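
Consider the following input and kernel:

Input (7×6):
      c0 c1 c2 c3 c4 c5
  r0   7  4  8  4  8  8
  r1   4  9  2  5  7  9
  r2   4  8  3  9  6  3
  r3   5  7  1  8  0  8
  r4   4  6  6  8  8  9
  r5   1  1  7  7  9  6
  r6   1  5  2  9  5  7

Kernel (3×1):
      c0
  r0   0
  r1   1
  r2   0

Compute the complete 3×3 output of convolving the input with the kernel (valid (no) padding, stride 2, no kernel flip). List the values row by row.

Output[0,0]: The receptive field on the input at this output position is [7 / 4 / 4]. Elementwise product with the kernel and sum: 4·1.

4 2 7
5 1 0
1 7 9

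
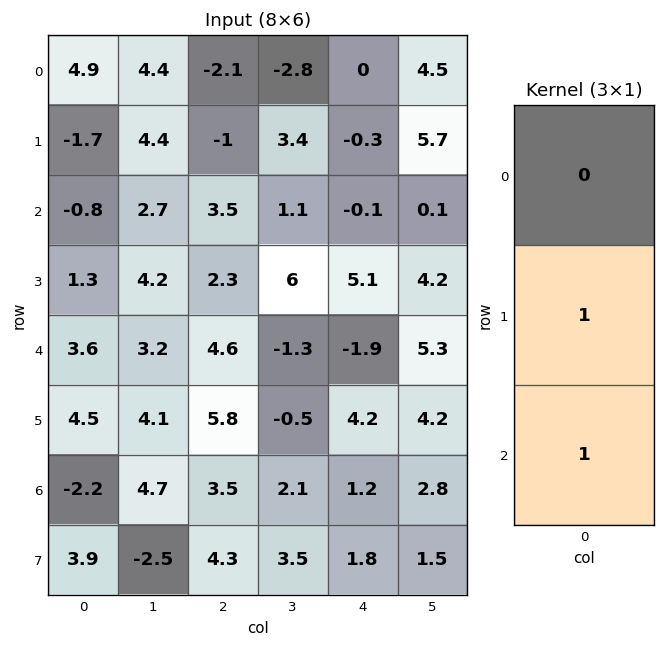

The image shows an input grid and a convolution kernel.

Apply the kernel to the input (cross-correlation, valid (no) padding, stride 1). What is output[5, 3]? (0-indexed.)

5.6

The receptive field on the input at this output position is [-0.5 / 2.1 / 3.5]. Elementwise product with the kernel and sum: 2.1·1 + 3.5·1.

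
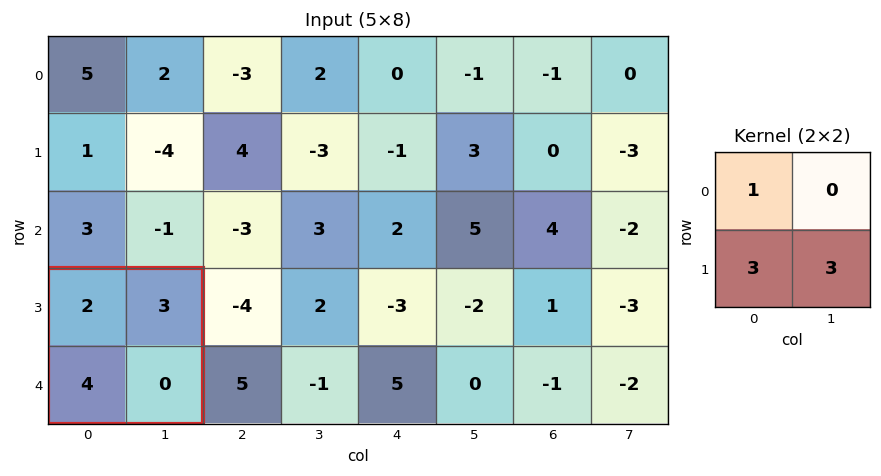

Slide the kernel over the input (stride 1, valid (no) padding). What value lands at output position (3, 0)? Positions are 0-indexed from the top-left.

14

The receptive field on the input at this output position is [2 3 / 4 0]. Elementwise product with the kernel and sum: 2·1 + 4·3 + 0·3.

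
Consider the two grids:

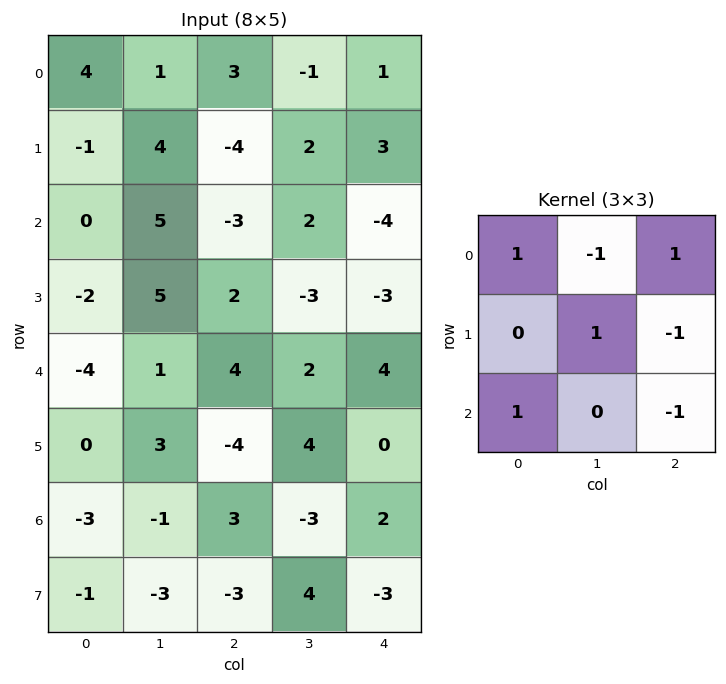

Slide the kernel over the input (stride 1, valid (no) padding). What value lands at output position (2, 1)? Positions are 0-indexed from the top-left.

The receptive field on the input at this output position is [5 -3 2 / 5 2 -3 / 1 4 2]. Elementwise product with the kernel and sum: 5·1 + -3·-1 + 2·1 + 2·1 + -3·-1 + 1·1 + 2·-1.

14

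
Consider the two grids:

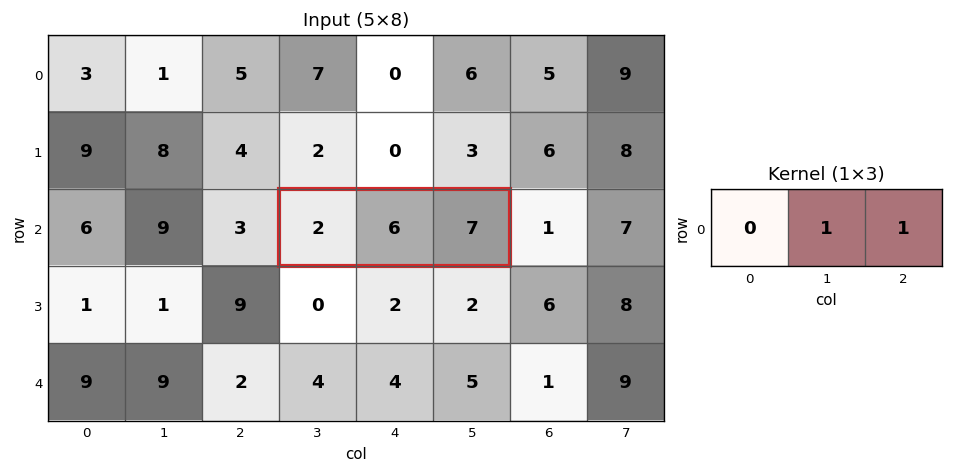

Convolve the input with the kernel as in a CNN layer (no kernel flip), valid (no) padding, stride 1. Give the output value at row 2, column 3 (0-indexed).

The receptive field on the input at this output position is [2 6 7]. Elementwise product with the kernel and sum: 6·1 + 7·1.

13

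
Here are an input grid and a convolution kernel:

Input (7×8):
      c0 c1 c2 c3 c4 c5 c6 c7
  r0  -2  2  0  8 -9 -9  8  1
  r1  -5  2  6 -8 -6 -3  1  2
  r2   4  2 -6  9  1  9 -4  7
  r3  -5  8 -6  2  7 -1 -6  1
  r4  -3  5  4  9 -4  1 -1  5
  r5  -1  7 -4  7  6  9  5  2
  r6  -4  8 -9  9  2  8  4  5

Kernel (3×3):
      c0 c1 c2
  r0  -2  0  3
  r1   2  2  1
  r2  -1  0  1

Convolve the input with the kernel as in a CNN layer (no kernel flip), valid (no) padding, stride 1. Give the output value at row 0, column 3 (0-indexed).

The receptive field on the input at this output position is [8 -9 -9 / -8 -6 -3 / 9 1 9]. Elementwise product with the kernel and sum: 8·-2 + -9·3 + -8·2 + -6·2 + -3·1 + 9·-1 + 9·1.

-74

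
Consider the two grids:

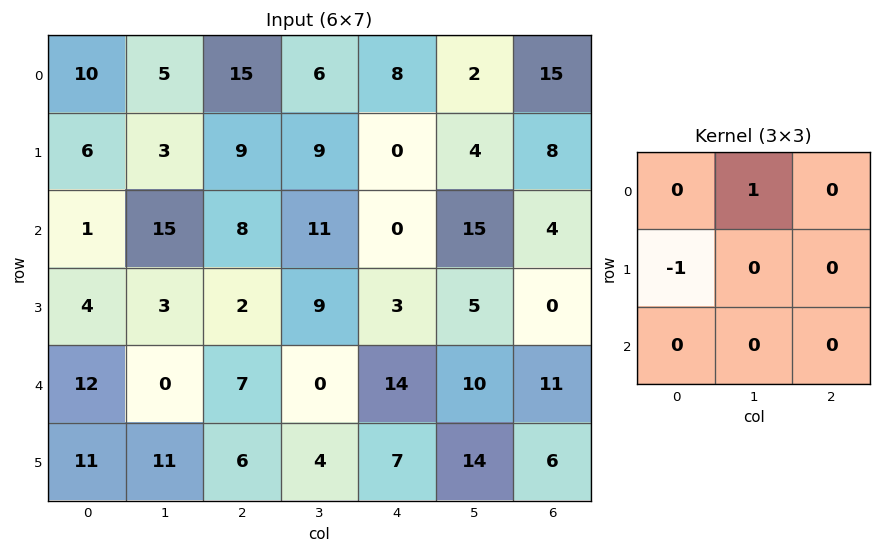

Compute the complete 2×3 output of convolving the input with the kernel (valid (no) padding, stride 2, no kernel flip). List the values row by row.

Output[0,0]: The receptive field on the input at this output position is [10 5 15 / 6 3 9 / 1 15 8]. Elementwise product with the kernel and sum: 5·1 + 6·-1.
Output[0,1]: The receptive field on the input at this output position is [15 6 8 / 9 9 0 / 8 11 0]. Elementwise product with the kernel and sum: 6·1 + 9·-1.

-1 -3 2
11 9 12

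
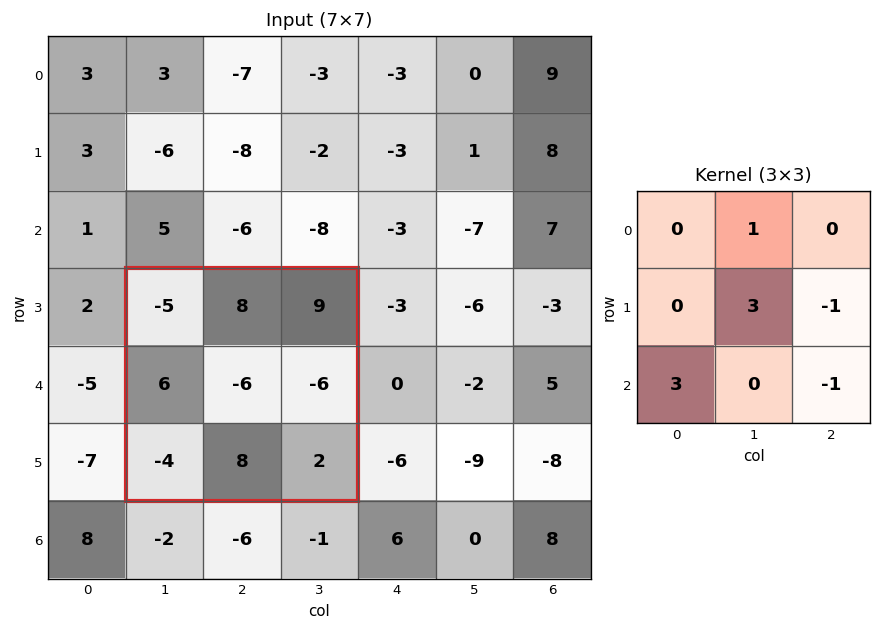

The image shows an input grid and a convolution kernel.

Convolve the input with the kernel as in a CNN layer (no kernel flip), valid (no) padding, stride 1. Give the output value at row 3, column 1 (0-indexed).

-18

The receptive field on the input at this output position is [-5 8 9 / 6 -6 -6 / -4 8 2]. Elementwise product with the kernel and sum: 8·1 + -6·3 + -6·-1 + -4·3 + 2·-1.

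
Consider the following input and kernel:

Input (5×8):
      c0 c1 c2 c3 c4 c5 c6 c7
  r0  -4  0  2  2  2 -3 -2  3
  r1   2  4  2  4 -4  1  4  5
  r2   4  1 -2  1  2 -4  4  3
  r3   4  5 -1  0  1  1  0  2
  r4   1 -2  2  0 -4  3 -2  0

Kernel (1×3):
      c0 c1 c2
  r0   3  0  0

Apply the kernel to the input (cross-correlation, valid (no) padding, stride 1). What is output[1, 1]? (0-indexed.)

12

The receptive field on the input at this output position is [4 2 4]. Elementwise product with the kernel and sum: 4·3.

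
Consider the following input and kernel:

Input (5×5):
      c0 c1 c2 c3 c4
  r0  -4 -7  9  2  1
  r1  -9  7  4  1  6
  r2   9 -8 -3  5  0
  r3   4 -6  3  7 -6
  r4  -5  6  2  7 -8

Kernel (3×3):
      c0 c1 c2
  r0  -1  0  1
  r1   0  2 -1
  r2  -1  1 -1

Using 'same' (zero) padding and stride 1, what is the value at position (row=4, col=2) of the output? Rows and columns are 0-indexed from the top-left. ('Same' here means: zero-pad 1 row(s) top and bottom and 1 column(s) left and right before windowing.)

The receptive field on the zero-padded input at this output position is [-6 3 7 / 6 2 7 / 0 0 0]. Elementwise product with the kernel and sum: -6·-1 + 7·1 + 2·2 + 7·-1 + 0·-1 + 0·1 + 0·-1.

10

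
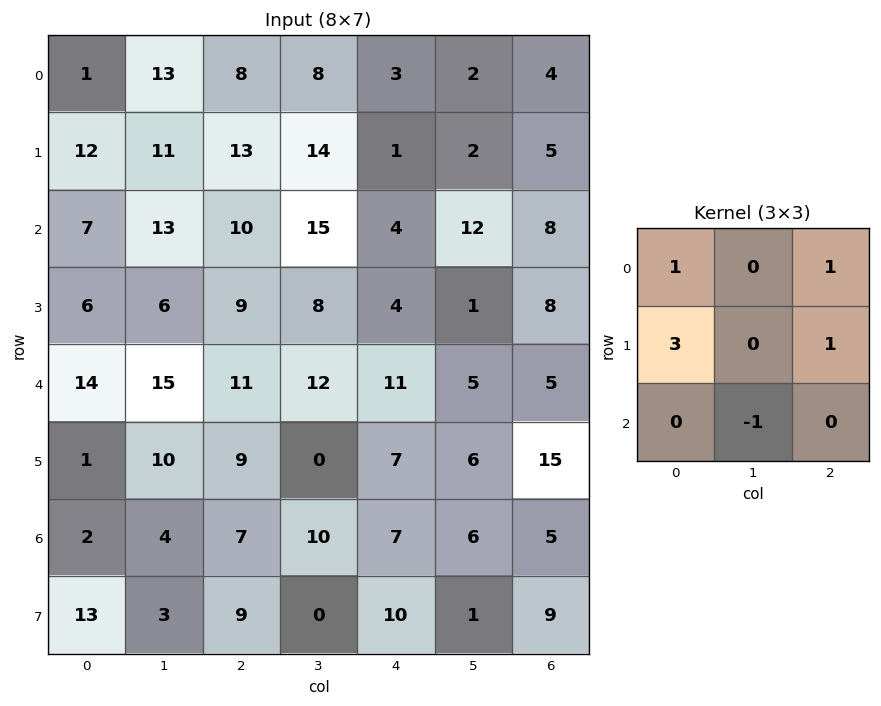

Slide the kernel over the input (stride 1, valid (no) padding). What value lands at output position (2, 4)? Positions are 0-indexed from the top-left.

The receptive field on the input at this output position is [4 12 8 / 4 1 8 / 11 5 5]. Elementwise product with the kernel and sum: 4·1 + 8·1 + 4·3 + 8·1 + 5·-1.

27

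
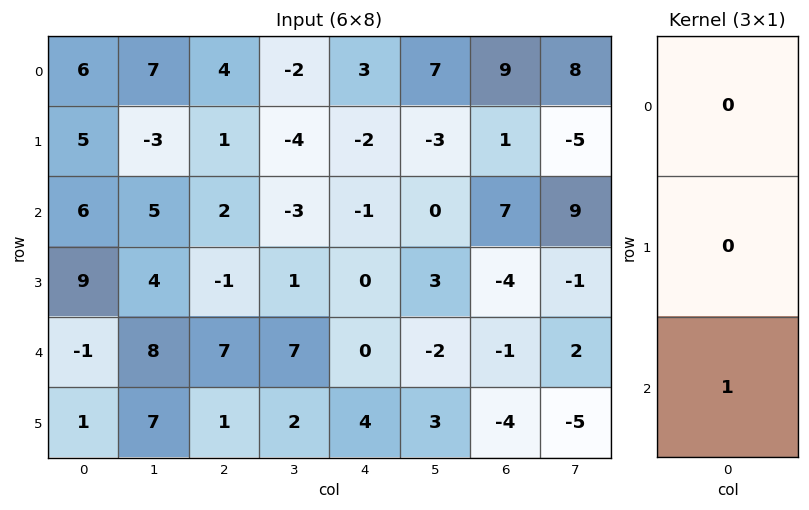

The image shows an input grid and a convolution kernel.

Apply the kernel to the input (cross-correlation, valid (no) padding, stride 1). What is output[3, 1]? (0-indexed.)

The receptive field on the input at this output position is [4 / 8 / 7]. Elementwise product with the kernel and sum: 7·1.

7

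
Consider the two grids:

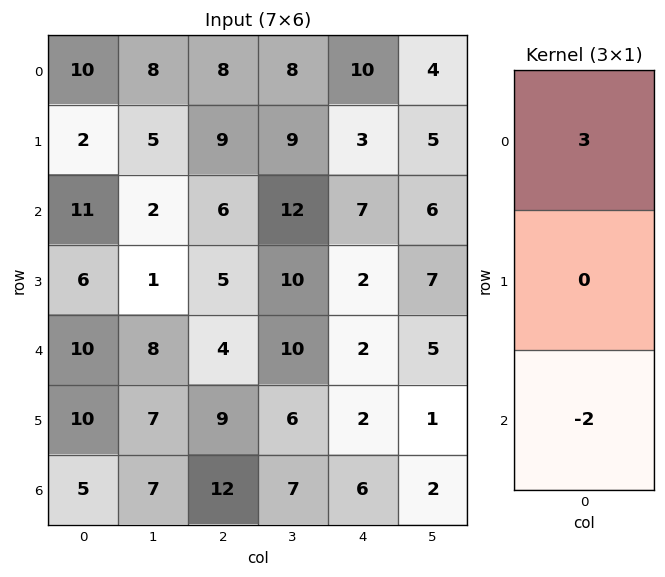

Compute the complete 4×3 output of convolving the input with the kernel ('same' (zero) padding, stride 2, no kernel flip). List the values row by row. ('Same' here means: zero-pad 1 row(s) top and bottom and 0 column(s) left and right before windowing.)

-4 -18 -6
-6 17 5
-2 -3 2
30 27 6

Output[0,0]: The receptive field on the zero-padded input at this output position is [0 / 10 / 2]. Elementwise product with the kernel and sum: 0·3 + 2·-2.
Output[0,1]: The receptive field on the zero-padded input at this output position is [0 / 8 / 9]. Elementwise product with the kernel and sum: 0·3 + 9·-2.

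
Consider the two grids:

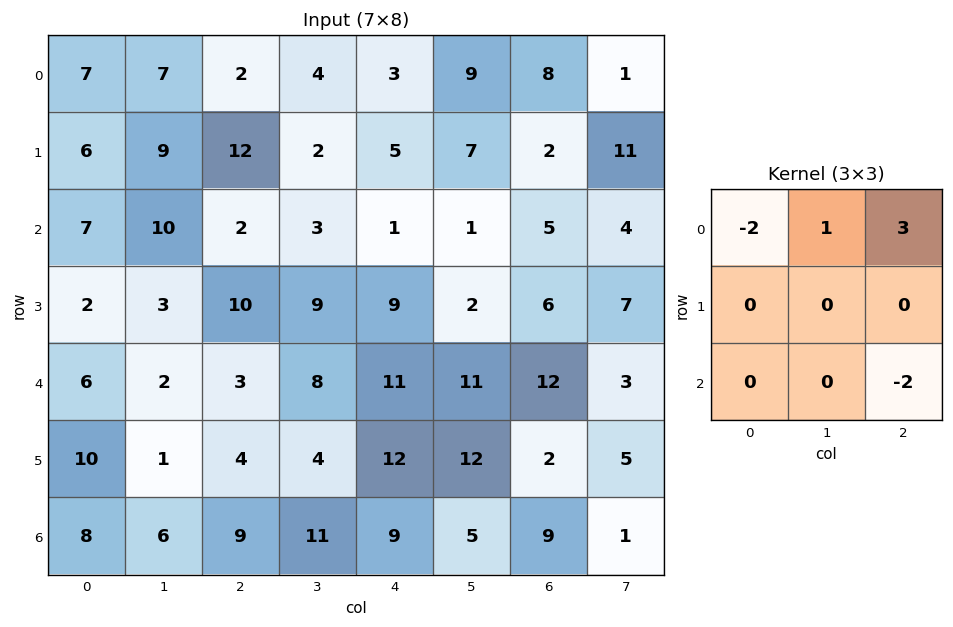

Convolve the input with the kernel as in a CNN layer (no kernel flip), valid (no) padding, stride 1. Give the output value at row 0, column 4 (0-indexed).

The receptive field on the input at this output position is [3 9 8 / 5 7 2 / 1 1 5]. Elementwise product with the kernel and sum: 3·-2 + 9·1 + 8·3 + 5·-2.

17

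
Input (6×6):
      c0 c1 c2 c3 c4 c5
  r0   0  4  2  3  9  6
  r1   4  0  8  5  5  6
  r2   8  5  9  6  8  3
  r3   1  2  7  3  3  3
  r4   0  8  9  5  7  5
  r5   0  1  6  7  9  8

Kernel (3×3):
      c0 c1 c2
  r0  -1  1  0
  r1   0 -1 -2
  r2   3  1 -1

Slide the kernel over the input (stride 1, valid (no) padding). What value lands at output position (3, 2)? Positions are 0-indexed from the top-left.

-7

The receptive field on the input at this output position is [7 3 3 / 9 5 7 / 6 7 9]. Elementwise product with the kernel and sum: 7·-1 + 3·1 + 5·-1 + 7·-2 + 6·3 + 7·1 + 9·-1.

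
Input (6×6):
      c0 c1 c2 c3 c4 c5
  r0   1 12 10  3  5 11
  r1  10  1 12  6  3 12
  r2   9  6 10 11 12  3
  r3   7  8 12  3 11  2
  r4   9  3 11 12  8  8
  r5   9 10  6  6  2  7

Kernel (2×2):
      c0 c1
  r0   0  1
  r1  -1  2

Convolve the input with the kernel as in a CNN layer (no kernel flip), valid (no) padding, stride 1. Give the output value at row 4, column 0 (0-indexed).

14

The receptive field on the input at this output position is [9 3 / 9 10]. Elementwise product with the kernel and sum: 3·1 + 9·-1 + 10·2.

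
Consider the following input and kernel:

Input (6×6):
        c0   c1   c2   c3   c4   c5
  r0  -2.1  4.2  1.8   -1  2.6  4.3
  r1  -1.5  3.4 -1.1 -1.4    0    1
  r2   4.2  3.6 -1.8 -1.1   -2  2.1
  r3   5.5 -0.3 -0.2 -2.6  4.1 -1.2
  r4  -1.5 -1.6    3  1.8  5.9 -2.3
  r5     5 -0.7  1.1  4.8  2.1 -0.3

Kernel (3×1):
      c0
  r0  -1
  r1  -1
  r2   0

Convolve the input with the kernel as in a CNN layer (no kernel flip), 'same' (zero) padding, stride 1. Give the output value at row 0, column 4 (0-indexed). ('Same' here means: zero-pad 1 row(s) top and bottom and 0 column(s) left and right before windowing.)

-2.6

The receptive field on the zero-padded input at this output position is [0 / 2.6 / 0]. Elementwise product with the kernel and sum: 0·-1 + 2.6·-1.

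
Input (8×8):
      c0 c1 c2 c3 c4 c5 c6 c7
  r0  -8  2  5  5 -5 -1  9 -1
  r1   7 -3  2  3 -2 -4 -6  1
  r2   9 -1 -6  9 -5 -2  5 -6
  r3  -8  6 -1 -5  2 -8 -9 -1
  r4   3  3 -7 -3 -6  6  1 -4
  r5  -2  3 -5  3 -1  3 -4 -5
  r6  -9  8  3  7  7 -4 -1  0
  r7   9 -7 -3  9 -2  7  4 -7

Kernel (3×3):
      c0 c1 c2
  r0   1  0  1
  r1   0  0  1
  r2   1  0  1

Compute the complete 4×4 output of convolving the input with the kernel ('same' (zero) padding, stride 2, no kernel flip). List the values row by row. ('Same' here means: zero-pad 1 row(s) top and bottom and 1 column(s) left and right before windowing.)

-1 5 -2 -4
2 10 -16 -18
12 4 -1 -15
4 15 18 -2

Output[0,0]: The receptive field on the zero-padded input at this output position is [0 0 0 / 0 -8 2 / 0 7 -3]. Elementwise product with the kernel and sum: 0·1 + 0·1 + 2·1 + 0·1 + -3·1.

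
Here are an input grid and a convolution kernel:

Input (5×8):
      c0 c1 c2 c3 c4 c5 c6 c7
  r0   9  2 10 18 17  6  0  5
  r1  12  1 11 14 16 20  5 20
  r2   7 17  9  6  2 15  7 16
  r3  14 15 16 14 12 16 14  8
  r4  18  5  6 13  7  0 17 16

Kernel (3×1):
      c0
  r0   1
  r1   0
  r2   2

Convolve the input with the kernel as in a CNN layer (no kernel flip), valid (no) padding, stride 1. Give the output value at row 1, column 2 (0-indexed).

The receptive field on the input at this output position is [11 / 9 / 16]. Elementwise product with the kernel and sum: 11·1 + 16·2.

43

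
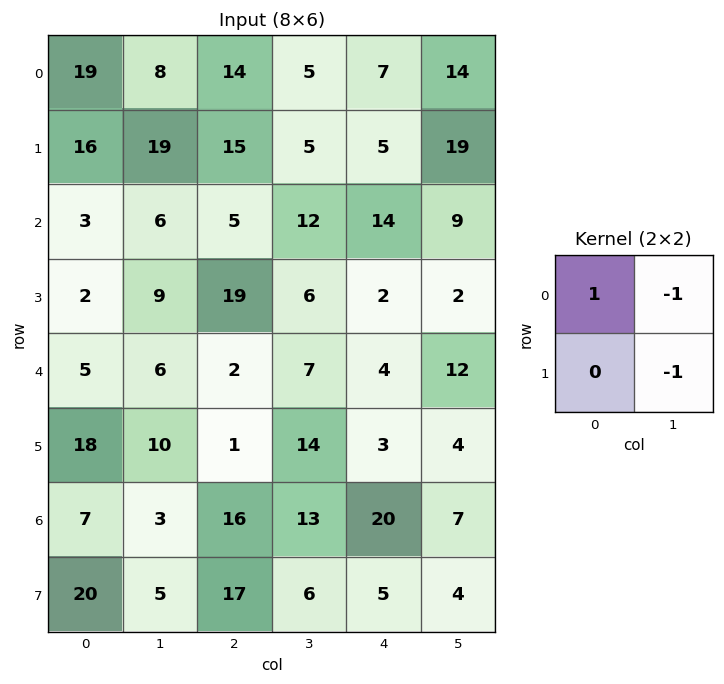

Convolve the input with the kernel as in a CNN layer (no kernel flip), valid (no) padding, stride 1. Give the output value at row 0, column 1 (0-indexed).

The receptive field on the input at this output position is [8 14 / 19 15]. Elementwise product with the kernel and sum: 8·1 + 14·-1 + 15·-1.

-21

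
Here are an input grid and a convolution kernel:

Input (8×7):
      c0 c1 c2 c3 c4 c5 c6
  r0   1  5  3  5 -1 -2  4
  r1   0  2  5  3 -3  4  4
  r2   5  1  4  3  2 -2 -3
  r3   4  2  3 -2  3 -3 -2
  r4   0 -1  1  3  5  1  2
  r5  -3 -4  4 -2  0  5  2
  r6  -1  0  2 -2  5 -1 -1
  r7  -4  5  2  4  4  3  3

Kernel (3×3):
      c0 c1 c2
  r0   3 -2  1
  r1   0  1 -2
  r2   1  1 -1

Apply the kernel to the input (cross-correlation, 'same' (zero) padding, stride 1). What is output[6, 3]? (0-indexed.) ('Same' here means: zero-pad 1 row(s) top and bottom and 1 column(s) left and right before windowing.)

The receptive field on the zero-padded input at this output position is [4 -2 0 / 2 -2 5 / 2 4 4]. Elementwise product with the kernel and sum: 4·3 + -2·-2 + 0·1 + -2·1 + 5·-2 + 2·1 + 4·1 + 4·-1.

6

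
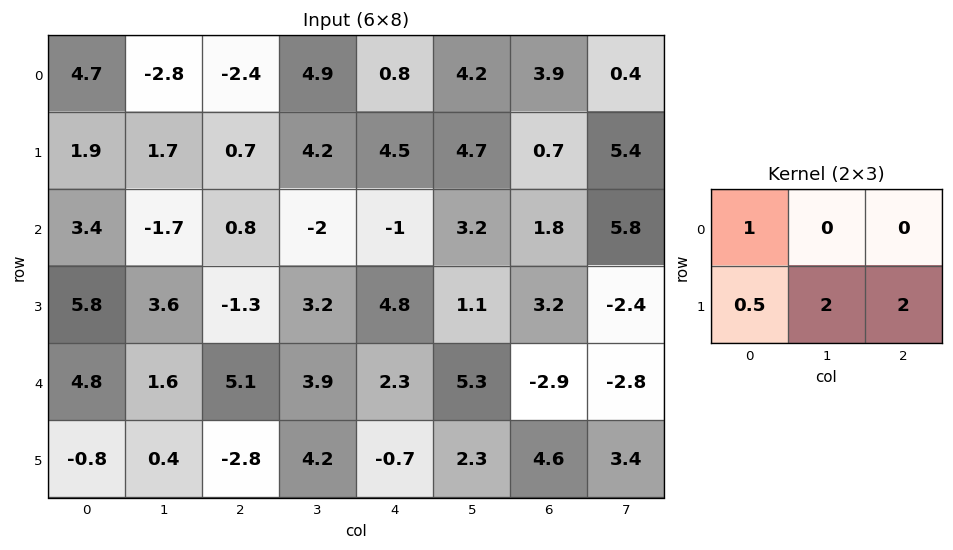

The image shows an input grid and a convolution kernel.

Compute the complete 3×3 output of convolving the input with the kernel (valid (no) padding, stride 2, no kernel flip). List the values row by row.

10.45 15.35 13.85
10.9 16.15 10
-0.4 10.7 15.75

Output[0,0]: The receptive field on the input at this output position is [4.7 -2.8 -2.4 / 1.9 1.7 0.7]. Elementwise product with the kernel and sum: 4.7·1 + 1.9·0.5 + 1.7·2 + 0.7·2.
Output[0,1]: The receptive field on the input at this output position is [-2.4 4.9 0.8 / 0.7 4.2 4.5]. Elementwise product with the kernel and sum: -2.4·1 + 0.7·0.5 + 4.2·2 + 4.5·2.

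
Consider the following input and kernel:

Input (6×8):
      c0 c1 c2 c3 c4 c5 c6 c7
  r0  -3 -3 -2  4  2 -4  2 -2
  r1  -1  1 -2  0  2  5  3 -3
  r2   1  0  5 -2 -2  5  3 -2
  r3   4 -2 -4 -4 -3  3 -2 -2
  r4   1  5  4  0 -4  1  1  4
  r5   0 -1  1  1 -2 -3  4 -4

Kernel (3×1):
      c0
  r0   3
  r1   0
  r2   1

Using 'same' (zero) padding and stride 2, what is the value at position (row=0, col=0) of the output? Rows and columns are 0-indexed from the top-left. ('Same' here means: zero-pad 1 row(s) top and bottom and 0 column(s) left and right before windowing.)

The receptive field on the zero-padded input at this output position is [0 / -3 / -1]. Elementwise product with the kernel and sum: 0·3 + -1·1.

-1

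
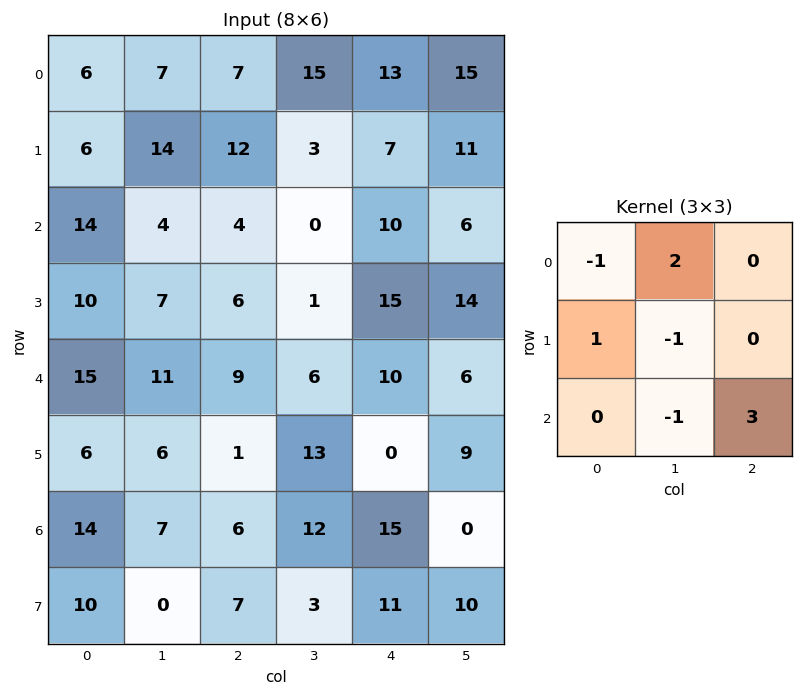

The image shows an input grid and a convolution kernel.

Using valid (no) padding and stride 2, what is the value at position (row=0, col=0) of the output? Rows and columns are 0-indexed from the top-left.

The receptive field on the input at this output position is [6 7 7 / 6 14 12 / 14 4 4]. Elementwise product with the kernel and sum: 6·-1 + 7·2 + 6·1 + 14·-1 + 4·-1 + 4·3.

8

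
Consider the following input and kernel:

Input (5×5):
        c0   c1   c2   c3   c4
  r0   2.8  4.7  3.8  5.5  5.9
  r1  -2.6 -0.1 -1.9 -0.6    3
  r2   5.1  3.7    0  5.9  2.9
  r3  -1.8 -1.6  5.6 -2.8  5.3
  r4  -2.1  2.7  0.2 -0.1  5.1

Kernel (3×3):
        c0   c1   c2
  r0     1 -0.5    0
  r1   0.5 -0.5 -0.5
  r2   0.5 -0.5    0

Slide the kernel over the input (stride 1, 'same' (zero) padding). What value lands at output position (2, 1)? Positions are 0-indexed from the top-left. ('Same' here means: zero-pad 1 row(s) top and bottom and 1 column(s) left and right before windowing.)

The receptive field on the zero-padded input at this output position is [-2.6 -0.1 -1.9 / 5.1 3.7 0 / -1.8 -1.6 5.6]. Elementwise product with the kernel and sum: -2.6·1 + -0.1·-0.5 + 5.1·0.5 + 3.7·-0.5 + 0·-0.5 + -1.8·0.5 + -1.6·-0.5.

-1.95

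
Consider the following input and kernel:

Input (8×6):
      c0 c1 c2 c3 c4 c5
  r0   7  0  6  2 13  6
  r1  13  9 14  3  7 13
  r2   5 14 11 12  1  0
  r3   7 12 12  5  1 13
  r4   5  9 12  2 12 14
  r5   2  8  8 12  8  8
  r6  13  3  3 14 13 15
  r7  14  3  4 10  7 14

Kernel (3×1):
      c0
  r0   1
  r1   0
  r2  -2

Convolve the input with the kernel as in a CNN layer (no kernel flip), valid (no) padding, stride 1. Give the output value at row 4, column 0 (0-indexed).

-21

The receptive field on the input at this output position is [5 / 2 / 13]. Elementwise product with the kernel and sum: 5·1 + 13·-2.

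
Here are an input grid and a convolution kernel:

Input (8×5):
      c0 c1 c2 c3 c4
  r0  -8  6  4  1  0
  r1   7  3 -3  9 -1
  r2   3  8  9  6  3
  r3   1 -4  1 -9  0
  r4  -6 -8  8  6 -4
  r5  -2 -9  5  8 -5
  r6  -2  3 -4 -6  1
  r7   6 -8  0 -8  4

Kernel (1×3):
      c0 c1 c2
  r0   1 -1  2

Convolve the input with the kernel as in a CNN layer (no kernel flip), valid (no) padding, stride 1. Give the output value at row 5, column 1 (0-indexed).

2

The receptive field on the input at this output position is [-9 5 8]. Elementwise product with the kernel and sum: -9·1 + 5·-1 + 8·2.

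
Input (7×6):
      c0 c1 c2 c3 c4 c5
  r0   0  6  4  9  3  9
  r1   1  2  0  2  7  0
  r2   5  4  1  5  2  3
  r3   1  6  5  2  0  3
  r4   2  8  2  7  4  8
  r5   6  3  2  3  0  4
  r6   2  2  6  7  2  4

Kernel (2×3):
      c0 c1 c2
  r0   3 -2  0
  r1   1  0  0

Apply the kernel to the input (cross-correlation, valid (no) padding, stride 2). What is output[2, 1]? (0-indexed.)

-6

The receptive field on the input at this output position is [2 7 4 / 2 3 0]. Elementwise product with the kernel and sum: 2·3 + 7·-2 + 2·1.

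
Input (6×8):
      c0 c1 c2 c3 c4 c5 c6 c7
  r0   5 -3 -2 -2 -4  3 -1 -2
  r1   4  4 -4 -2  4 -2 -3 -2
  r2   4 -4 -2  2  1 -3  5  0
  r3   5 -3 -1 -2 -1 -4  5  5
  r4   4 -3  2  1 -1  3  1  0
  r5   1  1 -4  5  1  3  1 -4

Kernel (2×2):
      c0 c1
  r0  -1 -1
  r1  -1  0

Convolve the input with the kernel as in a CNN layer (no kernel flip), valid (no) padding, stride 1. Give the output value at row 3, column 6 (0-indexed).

-11

The receptive field on the input at this output position is [5 5 / 1 0]. Elementwise product with the kernel and sum: 5·-1 + 5·-1 + 1·-1.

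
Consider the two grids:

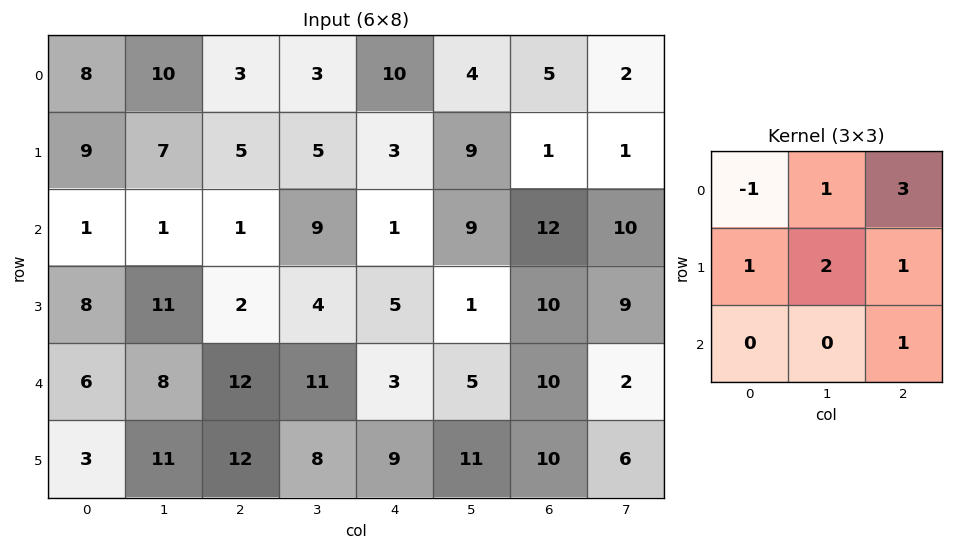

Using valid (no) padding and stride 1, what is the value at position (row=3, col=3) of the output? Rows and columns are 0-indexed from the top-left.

The receptive field on the input at this output position is [4 5 1 / 11 3 5 / 8 9 11]. Elementwise product with the kernel and sum: 4·-1 + 5·1 + 1·3 + 11·1 + 3·2 + 5·1 + 11·1.

37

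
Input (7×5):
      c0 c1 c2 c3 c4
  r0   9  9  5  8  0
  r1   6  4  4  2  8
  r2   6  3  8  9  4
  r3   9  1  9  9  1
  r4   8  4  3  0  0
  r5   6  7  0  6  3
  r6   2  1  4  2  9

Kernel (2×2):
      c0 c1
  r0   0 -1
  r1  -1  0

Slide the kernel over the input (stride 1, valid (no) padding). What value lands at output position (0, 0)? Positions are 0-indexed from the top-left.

The receptive field on the input at this output position is [9 9 / 6 4]. Elementwise product with the kernel and sum: 9·-1 + 6·-1.

-15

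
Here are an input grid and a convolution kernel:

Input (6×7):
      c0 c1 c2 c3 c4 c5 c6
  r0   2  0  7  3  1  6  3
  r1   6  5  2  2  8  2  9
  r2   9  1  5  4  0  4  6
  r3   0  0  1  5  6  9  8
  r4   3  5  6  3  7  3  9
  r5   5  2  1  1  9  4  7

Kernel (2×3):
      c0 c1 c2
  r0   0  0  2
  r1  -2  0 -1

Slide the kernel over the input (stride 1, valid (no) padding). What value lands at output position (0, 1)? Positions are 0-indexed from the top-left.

The receptive field on the input at this output position is [0 7 3 / 5 2 2]. Elementwise product with the kernel and sum: 3·2 + 5·-2 + 2·-1.

-6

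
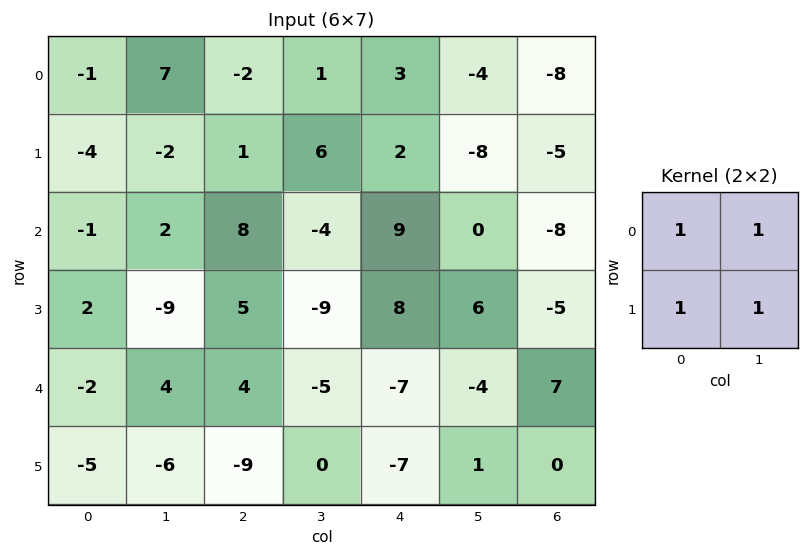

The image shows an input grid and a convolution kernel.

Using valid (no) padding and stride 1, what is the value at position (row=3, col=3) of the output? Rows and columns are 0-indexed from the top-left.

The receptive field on the input at this output position is [-9 8 / -5 -7]. Elementwise product with the kernel and sum: -9·1 + 8·1 + -5·1 + -7·1.

-13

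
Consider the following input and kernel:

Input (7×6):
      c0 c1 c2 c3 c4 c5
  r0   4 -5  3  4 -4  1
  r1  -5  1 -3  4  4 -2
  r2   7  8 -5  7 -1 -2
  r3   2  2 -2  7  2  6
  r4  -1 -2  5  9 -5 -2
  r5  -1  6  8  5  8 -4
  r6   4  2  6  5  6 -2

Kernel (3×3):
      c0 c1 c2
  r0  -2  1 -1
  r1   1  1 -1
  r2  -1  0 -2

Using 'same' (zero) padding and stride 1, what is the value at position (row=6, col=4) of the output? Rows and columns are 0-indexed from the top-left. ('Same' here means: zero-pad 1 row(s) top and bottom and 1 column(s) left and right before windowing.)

The receptive field on the zero-padded input at this output position is [5 8 -4 / 5 6 -2 / 0 0 0]. Elementwise product with the kernel and sum: 5·-2 + 8·1 + -4·-1 + 5·1 + 6·1 + -2·-1 + 0·-1 + 0·-2.

15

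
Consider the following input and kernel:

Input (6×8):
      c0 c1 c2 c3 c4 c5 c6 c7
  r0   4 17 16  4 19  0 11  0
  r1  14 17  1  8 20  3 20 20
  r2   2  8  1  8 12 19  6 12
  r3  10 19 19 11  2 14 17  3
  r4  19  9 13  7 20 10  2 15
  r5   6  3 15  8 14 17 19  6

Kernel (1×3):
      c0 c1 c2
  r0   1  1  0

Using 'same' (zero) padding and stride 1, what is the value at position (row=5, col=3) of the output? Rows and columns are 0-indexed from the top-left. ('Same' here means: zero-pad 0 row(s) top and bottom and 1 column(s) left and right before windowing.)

The receptive field on the zero-padded input at this output position is [15 8 14]. Elementwise product with the kernel and sum: 15·1 + 8·1.

23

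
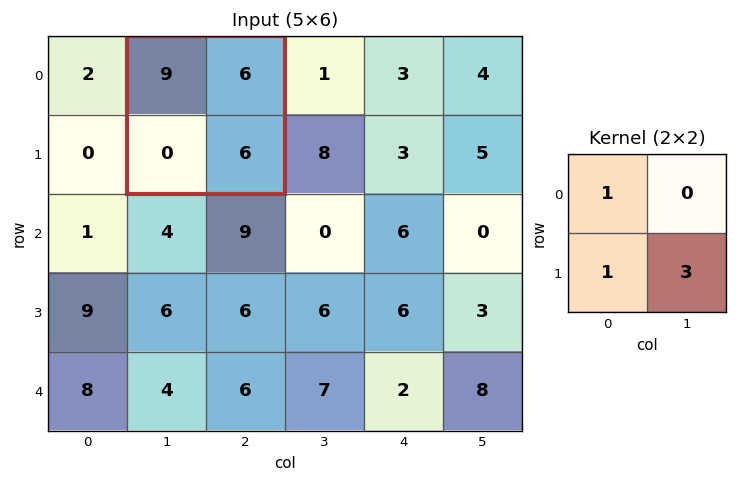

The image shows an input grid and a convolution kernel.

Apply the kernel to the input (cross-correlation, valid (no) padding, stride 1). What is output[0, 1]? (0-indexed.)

27

The receptive field on the input at this output position is [9 6 / 0 6]. Elementwise product with the kernel and sum: 9·1 + 0·1 + 6·3.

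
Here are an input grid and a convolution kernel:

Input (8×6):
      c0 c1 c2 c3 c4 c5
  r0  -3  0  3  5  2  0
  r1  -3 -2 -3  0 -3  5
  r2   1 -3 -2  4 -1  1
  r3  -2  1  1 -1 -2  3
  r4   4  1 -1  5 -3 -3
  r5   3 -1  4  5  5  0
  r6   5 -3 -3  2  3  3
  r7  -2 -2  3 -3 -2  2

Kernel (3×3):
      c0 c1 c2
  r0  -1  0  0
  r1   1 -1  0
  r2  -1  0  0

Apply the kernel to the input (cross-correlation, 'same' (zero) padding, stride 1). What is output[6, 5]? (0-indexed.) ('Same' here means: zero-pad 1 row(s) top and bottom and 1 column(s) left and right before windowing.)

-3

The receptive field on the zero-padded input at this output position is [5 0 0 / 3 3 0 / -2 2 0]. Elementwise product with the kernel and sum: 5·-1 + 3·1 + 3·-1 + -2·-1.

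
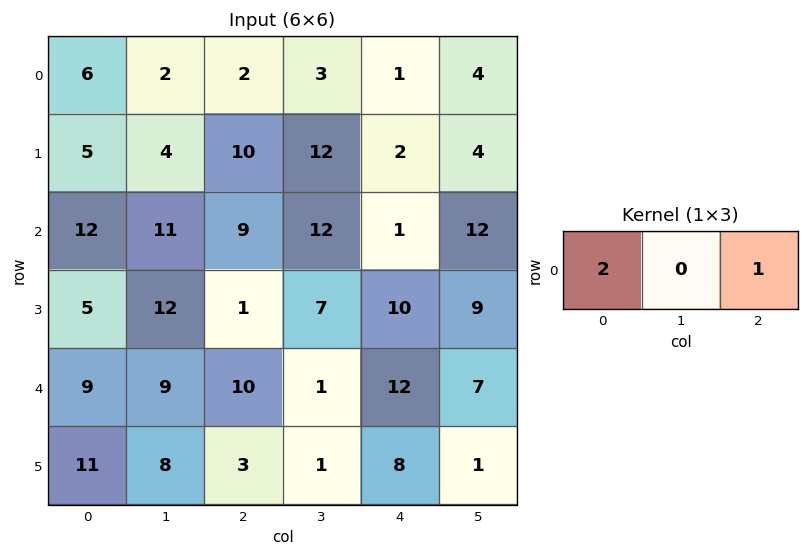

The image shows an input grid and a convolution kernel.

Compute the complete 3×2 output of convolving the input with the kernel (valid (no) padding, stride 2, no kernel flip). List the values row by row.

14 5
33 19
28 32

Output[0,0]: The receptive field on the input at this output position is [6 2 2]. Elementwise product with the kernel and sum: 6·2 + 2·1.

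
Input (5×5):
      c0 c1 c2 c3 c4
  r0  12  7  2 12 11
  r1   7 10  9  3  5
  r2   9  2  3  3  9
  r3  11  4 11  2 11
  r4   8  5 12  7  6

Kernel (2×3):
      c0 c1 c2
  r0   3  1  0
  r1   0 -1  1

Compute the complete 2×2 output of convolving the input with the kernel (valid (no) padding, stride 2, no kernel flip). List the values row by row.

Output[0,0]: The receptive field on the input at this output position is [12 7 2 / 7 10 9]. Elementwise product with the kernel and sum: 12·3 + 7·1 + 10·-1 + 9·1.
Output[0,1]: The receptive field on the input at this output position is [2 12 11 / 9 3 5]. Elementwise product with the kernel and sum: 2·3 + 12·1 + 3·-1 + 5·1.

42 20
36 21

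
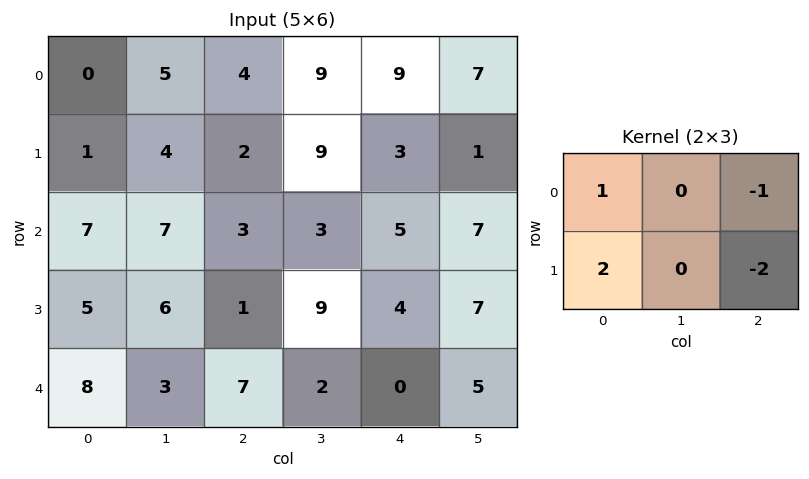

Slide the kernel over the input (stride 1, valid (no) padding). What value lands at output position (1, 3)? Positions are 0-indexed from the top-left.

0

The receptive field on the input at this output position is [9 3 1 / 3 5 7]. Elementwise product with the kernel and sum: 9·1 + 1·-1 + 3·2 + 7·-2.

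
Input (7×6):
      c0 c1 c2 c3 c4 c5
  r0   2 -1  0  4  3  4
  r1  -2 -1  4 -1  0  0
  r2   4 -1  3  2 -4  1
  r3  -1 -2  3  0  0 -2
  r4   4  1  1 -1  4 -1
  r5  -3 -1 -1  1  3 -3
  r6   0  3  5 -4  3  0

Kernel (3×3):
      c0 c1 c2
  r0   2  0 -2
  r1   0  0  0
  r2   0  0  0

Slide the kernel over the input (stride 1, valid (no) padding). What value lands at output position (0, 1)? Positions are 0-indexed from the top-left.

The receptive field on the input at this output position is [-1 0 4 / -1 4 -1 / -1 3 2]. Elementwise product with the kernel and sum: -1·2 + 4·-2.

-10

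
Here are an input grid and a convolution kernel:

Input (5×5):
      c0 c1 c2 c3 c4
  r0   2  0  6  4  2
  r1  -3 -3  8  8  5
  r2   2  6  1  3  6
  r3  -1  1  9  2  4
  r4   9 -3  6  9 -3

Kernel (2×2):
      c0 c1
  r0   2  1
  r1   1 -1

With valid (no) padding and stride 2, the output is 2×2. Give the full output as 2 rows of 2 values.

4 16
8 12

Output[0,0]: The receptive field on the input at this output position is [2 0 / -3 -3]. Elementwise product with the kernel and sum: 2·2 + 0·1 + -3·1 + -3·-1.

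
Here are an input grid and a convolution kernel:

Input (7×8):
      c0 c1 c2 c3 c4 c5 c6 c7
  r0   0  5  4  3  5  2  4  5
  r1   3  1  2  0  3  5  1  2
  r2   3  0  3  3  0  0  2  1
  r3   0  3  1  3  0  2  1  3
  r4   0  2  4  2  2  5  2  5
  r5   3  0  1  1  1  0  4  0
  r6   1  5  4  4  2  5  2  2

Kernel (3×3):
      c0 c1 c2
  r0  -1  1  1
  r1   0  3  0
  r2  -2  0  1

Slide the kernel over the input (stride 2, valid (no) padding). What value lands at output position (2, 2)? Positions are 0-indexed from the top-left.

The receptive field on the input at this output position is [2 5 2 / 1 0 4 / 2 5 2]. Elementwise product with the kernel and sum: 2·-1 + 5·1 + 2·1 + 0·3 + 2·-2 + 2·1.

3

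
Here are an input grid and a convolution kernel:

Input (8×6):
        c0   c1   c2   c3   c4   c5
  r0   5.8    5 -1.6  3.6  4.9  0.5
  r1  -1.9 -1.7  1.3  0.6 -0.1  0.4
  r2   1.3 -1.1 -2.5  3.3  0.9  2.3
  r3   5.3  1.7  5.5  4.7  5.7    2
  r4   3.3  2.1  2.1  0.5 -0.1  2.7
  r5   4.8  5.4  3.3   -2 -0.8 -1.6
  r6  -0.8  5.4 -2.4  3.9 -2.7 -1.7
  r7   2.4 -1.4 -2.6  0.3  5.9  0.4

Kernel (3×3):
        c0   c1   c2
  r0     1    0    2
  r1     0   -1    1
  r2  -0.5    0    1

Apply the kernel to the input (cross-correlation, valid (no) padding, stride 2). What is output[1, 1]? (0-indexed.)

The receptive field on the input at this output position is [-2.5 3.3 0.9 / 5.5 4.7 5.7 / 2.1 0.5 -0.1]. Elementwise product with the kernel and sum: -2.5·1 + 0.9·2 + 4.7·-1 + 5.7·1 + 2.1·-0.5 + -0.1·1.

-0.85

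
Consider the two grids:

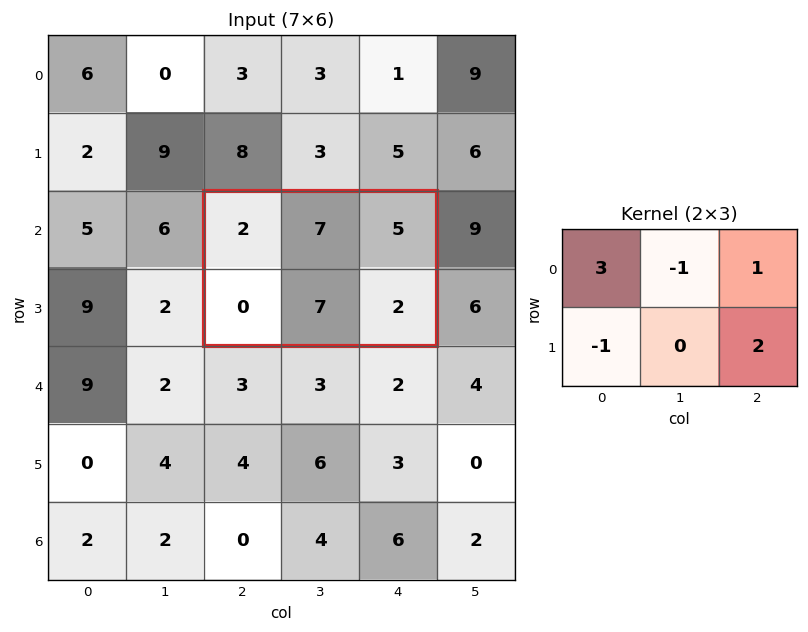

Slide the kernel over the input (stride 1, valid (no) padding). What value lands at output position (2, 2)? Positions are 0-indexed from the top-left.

The receptive field on the input at this output position is [2 7 5 / 0 7 2]. Elementwise product with the kernel and sum: 2·3 + 7·-1 + 5·1 + 0·-1 + 2·2.

8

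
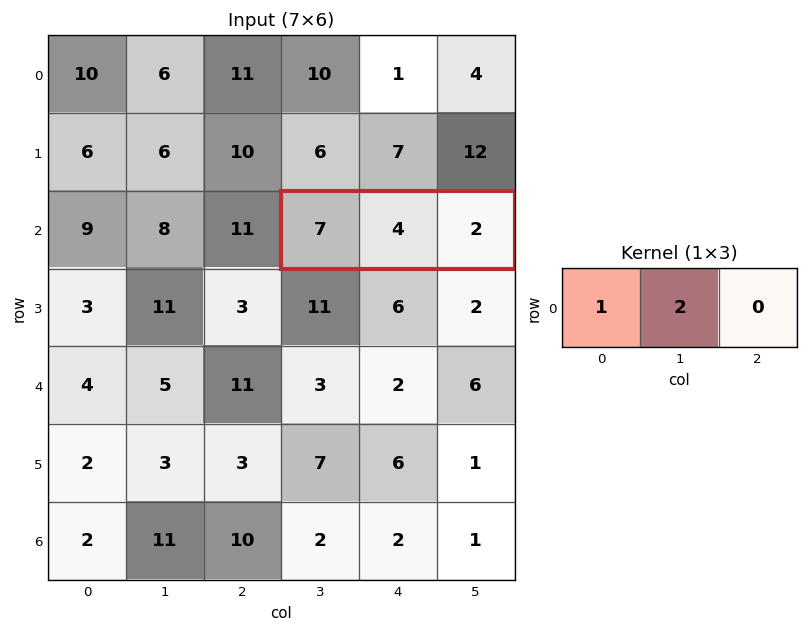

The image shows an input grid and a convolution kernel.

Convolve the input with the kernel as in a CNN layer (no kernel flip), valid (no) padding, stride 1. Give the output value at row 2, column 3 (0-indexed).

The receptive field on the input at this output position is [7 4 2]. Elementwise product with the kernel and sum: 7·1 + 4·2.

15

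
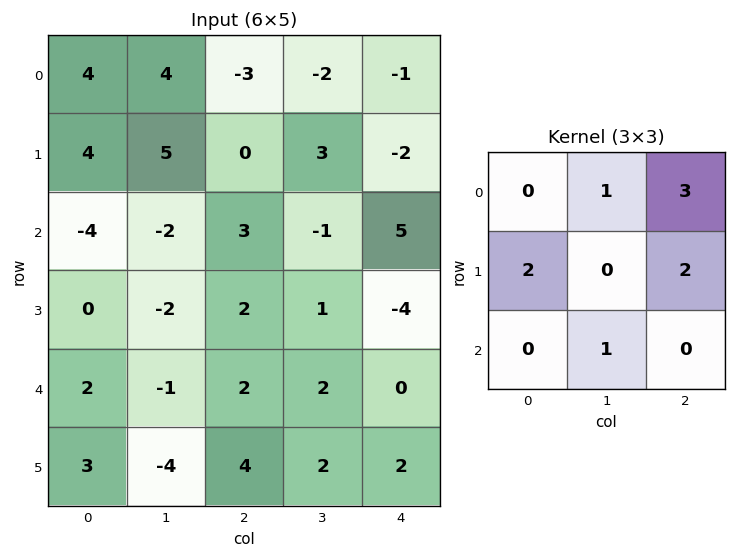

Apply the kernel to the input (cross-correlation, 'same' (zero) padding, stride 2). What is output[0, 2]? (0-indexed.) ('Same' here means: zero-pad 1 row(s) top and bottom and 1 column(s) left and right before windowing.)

The receptive field on the zero-padded input at this output position is [0 0 0 / -2 -1 0 / 3 -2 0]. Elementwise product with the kernel and sum: 0·1 + 0·3 + -2·2 + 0·2 + -2·1.

-6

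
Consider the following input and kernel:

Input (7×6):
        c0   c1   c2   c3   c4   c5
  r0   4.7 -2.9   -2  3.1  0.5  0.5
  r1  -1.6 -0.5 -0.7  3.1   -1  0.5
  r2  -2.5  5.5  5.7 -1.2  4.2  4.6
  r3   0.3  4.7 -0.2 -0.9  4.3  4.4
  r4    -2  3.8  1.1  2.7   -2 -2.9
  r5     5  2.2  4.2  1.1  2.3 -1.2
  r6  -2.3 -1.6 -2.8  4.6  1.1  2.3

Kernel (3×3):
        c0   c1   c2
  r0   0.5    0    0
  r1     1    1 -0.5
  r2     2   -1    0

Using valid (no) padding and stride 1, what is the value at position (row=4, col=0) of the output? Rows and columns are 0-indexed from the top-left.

1.1

The receptive field on the input at this output position is [-2 3.8 1.1 / 5 2.2 4.2 / -2.3 -1.6 -2.8]. Elementwise product with the kernel and sum: -2·0.5 + 5·1 + 2.2·1 + 4.2·-0.5 + -2.3·2 + -1.6·-1.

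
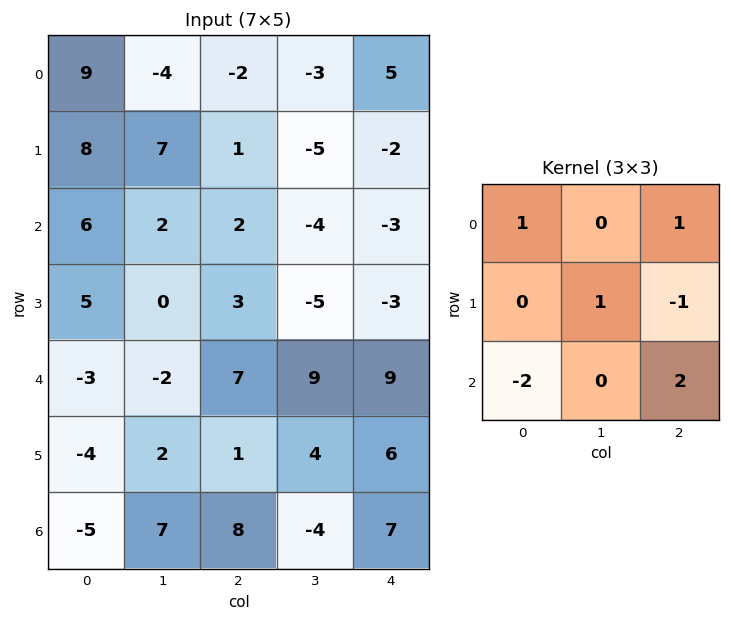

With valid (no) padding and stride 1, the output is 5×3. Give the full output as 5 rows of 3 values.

Output[0,0]: The receptive field on the input at this output position is [9 -4 -2 / 8 7 1 / 6 2 2]. Elementwise product with the kernel and sum: 9·1 + -2·1 + 7·1 + 1·-1 + 6·-2 + 2·2.

5 -13 -10
5 -2 -14
25 28 1
9 -3 10
31 -18 12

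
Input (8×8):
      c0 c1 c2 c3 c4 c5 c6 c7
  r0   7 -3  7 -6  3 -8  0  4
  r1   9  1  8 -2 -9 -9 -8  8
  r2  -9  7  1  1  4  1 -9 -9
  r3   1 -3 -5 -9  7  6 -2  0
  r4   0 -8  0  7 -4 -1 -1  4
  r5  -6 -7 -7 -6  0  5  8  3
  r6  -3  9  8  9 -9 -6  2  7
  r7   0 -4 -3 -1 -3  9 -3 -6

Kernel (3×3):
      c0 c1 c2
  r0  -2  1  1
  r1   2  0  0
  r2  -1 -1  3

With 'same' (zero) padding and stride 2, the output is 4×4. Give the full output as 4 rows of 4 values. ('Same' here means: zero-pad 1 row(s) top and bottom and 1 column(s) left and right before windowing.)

-6 -21 -28 25
0 -1 8 16
-17 -28 66 -20
-25 23 66 -35

Output[0,0]: The receptive field on the zero-padded input at this output position is [0 0 0 / 0 7 -3 / 0 9 1]. Elementwise product with the kernel and sum: 0·-2 + 0·1 + 0·1 + 0·2 + 0·-1 + 9·-1 + 1·3.
Output[0,1]: The receptive field on the zero-padded input at this output position is [0 0 0 / -3 7 -6 / 1 8 -2]. Elementwise product with the kernel and sum: 0·-2 + 0·1 + 0·1 + -3·2 + 1·-1 + 8·-1 + -2·3.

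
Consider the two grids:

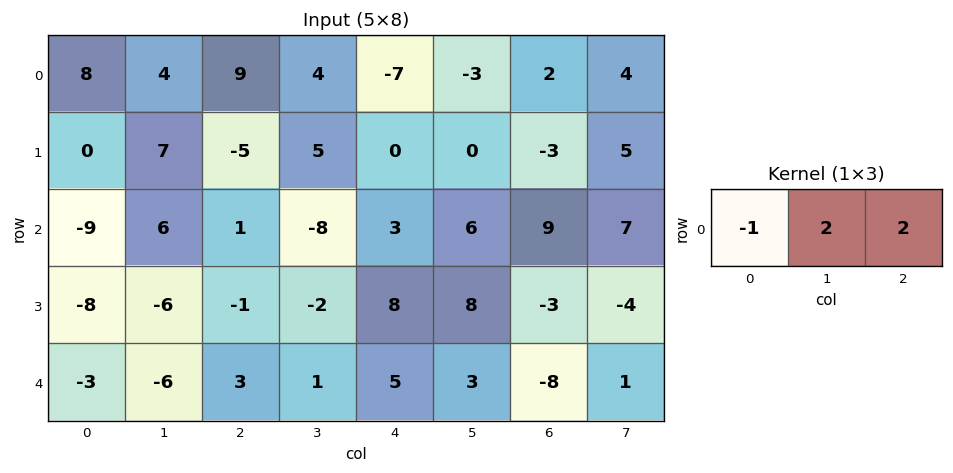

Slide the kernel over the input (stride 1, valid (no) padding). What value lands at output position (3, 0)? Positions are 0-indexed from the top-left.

-6

The receptive field on the input at this output position is [-8 -6 -1]. Elementwise product with the kernel and sum: -8·-1 + -6·2 + -1·2.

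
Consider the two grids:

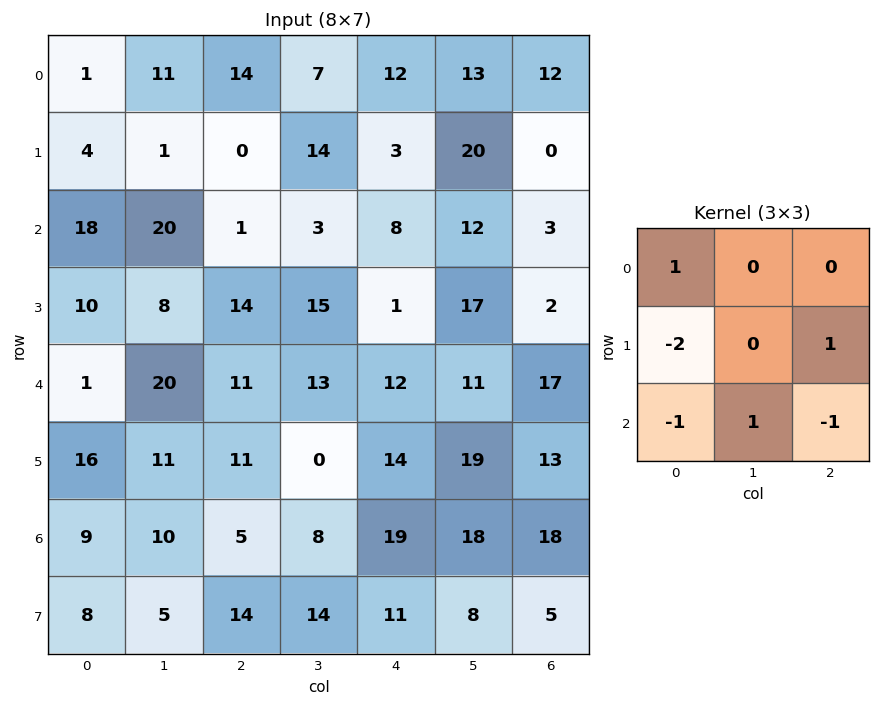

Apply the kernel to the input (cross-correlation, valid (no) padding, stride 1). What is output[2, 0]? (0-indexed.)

The receptive field on the input at this output position is [18 20 1 / 10 8 14 / 1 20 11]. Elementwise product with the kernel and sum: 18·1 + 10·-2 + 14·1 + 1·-1 + 20·1 + 11·-1.

20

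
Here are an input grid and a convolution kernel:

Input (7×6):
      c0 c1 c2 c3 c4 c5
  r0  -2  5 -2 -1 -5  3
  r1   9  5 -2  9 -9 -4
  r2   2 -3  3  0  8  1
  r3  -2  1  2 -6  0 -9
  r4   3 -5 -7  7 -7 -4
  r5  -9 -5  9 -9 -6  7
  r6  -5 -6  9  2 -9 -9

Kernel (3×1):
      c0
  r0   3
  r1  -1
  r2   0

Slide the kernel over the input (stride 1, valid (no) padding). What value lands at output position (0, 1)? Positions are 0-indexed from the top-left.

The receptive field on the input at this output position is [5 / 5 / -3]. Elementwise product with the kernel and sum: 5·3 + 5·-1.

10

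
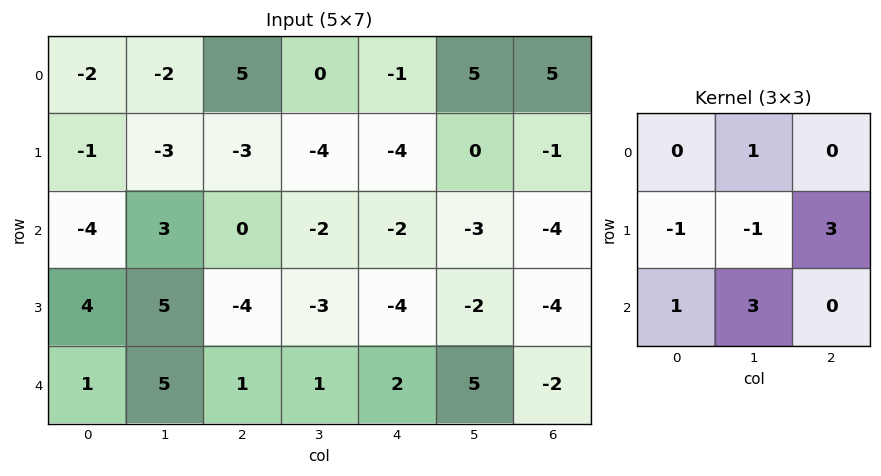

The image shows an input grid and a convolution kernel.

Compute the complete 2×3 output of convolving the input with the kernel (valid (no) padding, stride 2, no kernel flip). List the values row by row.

Output[0,0]: The receptive field on the input at this output position is [-2 -2 5 / -1 -3 -3 / -4 3 0]. Elementwise product with the kernel and sum: -2·1 + -1·-1 + -3·-1 + -3·3 + -4·1 + 3·3.

-2 -11 -5
-2 -3 8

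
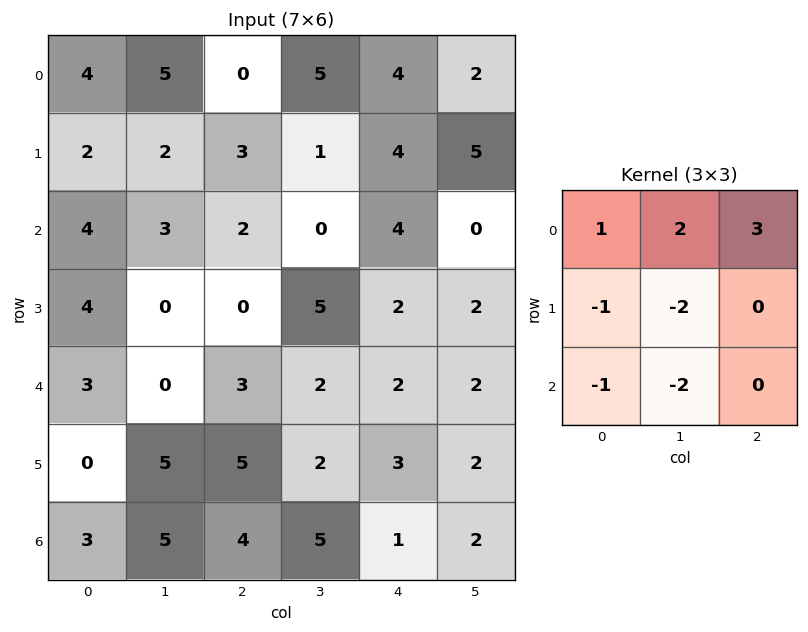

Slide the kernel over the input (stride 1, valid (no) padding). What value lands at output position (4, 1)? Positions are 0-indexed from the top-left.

The receptive field on the input at this output position is [0 3 2 / 5 5 2 / 5 4 5]. Elementwise product with the kernel and sum: 0·1 + 3·2 + 2·3 + 5·-1 + 5·-2 + 5·-1 + 4·-2.

-16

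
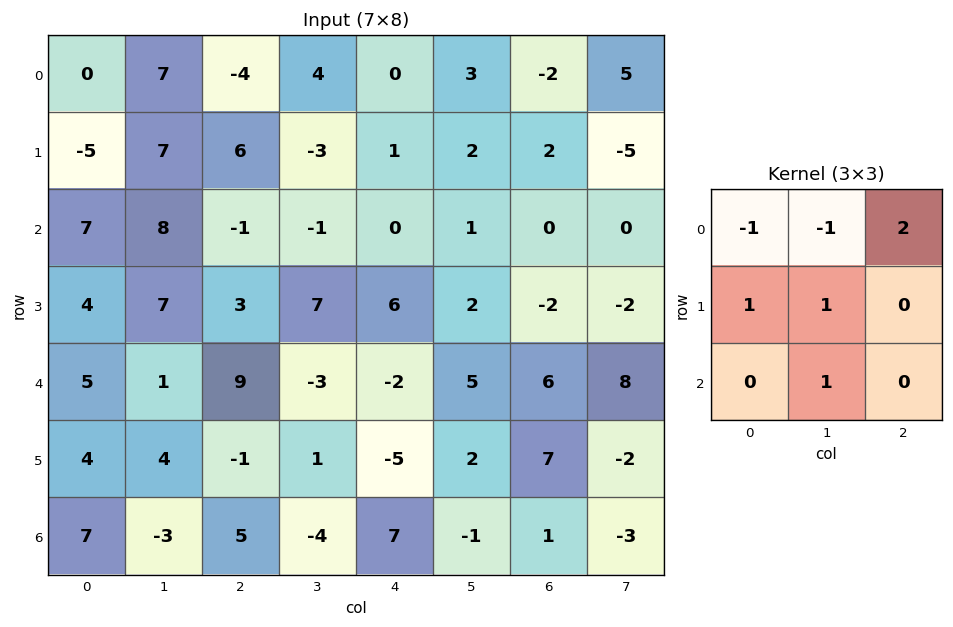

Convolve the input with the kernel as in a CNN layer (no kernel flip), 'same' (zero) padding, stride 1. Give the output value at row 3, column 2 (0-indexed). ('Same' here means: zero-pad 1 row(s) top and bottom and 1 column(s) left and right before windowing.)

10

The receptive field on the zero-padded input at this output position is [8 -1 -1 / 7 3 7 / 1 9 -3]. Elementwise product with the kernel and sum: 8·-1 + -1·-1 + -1·2 + 7·1 + 3·1 + 9·1.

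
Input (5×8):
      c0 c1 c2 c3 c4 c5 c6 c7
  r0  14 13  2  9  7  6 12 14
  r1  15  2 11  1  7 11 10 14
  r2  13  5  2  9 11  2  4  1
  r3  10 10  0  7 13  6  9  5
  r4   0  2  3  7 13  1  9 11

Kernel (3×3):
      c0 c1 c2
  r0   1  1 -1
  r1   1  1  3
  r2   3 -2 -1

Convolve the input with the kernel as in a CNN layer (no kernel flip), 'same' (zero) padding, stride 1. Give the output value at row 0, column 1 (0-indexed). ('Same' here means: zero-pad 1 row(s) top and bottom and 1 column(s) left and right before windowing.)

63

The receptive field on the zero-padded input at this output position is [0 0 0 / 14 13 2 / 15 2 11]. Elementwise product with the kernel and sum: 0·1 + 0·1 + 0·-1 + 14·1 + 13·1 + 2·3 + 15·3 + 2·-2 + 11·-1.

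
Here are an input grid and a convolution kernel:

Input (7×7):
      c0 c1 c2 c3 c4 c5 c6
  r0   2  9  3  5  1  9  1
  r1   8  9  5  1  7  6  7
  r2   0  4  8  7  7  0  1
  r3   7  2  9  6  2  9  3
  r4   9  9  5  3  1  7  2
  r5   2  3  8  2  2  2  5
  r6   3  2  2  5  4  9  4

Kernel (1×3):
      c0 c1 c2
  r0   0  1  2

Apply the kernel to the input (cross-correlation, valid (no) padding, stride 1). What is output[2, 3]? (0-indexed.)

The receptive field on the input at this output position is [7 7 0]. Elementwise product with the kernel and sum: 7·1 + 0·2.

7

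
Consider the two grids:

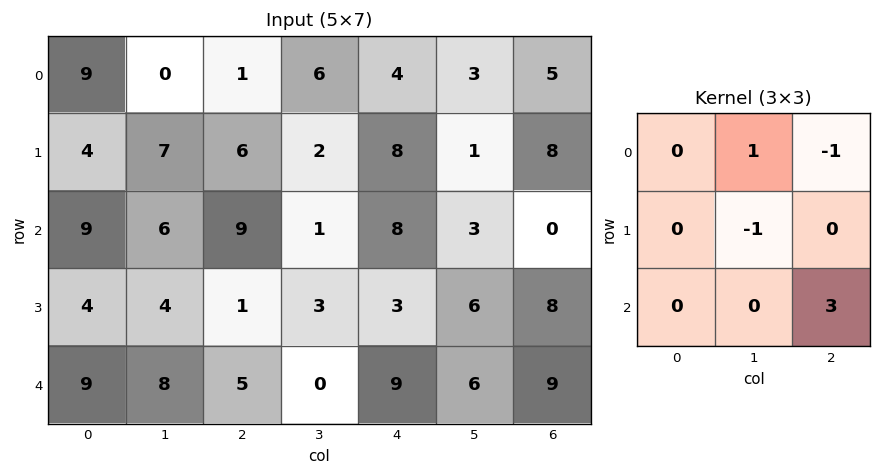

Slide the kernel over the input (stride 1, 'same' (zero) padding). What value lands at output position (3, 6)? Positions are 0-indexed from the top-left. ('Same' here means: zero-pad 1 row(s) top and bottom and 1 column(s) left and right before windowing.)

The receptive field on the zero-padded input at this output position is [3 0 0 / 6 8 0 / 6 9 0]. Elementwise product with the kernel and sum: 0·1 + 0·-1 + 8·-1 + 0·3.

-8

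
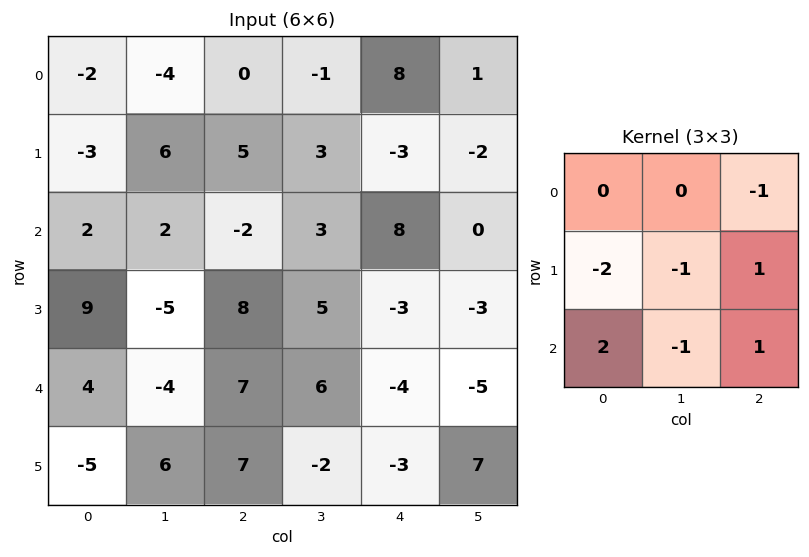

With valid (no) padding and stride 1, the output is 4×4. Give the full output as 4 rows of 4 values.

5 -4 -23 -8
18 -15 20 -2
16 -5 -28 1
-14 5 -8 -4

Output[0,0]: The receptive field on the input at this output position is [-2 -4 0 / -3 6 5 / 2 2 -2]. Elementwise product with the kernel and sum: 0·-1 + -3·-2 + 6·-1 + 5·1 + 2·2 + 2·-1 + -2·1.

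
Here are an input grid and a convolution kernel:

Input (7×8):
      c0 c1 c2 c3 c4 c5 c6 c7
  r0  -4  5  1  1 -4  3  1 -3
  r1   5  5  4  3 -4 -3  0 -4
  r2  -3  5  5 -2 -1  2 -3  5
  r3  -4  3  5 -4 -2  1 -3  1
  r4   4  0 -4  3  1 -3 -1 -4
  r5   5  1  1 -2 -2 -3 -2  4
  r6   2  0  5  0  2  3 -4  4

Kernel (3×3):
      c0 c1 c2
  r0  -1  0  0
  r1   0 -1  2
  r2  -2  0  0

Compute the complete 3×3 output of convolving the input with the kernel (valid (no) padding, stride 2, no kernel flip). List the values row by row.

13 -22 9
2 3 -8
-7 -8 -6

Output[0,0]: The receptive field on the input at this output position is [-4 5 1 / 5 5 4 / -3 5 5]. Elementwise product with the kernel and sum: -4·-1 + 5·-1 + 4·2 + -3·-2.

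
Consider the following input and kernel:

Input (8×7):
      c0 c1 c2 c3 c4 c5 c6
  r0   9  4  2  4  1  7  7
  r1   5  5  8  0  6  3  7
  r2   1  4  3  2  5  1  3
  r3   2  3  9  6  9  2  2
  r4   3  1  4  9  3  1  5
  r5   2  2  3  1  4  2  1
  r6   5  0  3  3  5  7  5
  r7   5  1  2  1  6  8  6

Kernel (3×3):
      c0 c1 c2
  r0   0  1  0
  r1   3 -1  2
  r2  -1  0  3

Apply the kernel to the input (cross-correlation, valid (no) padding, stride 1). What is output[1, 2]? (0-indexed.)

The receptive field on the input at this output position is [8 0 6 / 3 2 5 / 9 6 9]. Elementwise product with the kernel and sum: 0·1 + 3·3 + 2·-1 + 5·2 + 9·-1 + 9·3.

35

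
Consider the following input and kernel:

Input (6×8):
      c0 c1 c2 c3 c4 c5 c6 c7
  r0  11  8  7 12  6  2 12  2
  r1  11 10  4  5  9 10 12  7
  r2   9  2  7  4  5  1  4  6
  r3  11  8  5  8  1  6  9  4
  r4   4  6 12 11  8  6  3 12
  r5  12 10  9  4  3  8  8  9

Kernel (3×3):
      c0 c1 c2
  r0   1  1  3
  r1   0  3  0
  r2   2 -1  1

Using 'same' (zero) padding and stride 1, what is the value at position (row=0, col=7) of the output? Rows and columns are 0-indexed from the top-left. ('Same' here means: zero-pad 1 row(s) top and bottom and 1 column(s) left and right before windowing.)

23

The receptive field on the zero-padded input at this output position is [0 0 0 / 12 2 0 / 12 7 0]. Elementwise product with the kernel and sum: 0·1 + 0·1 + 0·3 + 2·3 + 12·2 + 7·-1 + 0·1.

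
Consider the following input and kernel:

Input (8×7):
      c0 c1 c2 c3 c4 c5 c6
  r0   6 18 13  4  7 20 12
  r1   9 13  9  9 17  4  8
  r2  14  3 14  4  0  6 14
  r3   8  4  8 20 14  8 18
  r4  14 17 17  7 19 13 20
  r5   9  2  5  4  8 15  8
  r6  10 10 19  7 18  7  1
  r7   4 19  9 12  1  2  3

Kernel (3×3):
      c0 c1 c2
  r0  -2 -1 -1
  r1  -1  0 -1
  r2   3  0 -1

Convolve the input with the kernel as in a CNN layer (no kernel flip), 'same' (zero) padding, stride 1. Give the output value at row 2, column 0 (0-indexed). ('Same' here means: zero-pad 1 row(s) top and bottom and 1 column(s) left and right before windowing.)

-29

The receptive field on the zero-padded input at this output position is [0 9 13 / 0 14 3 / 0 8 4]. Elementwise product with the kernel and sum: 0·-2 + 9·-1 + 13·-1 + 0·-1 + 3·-1 + 0·3 + 4·-1.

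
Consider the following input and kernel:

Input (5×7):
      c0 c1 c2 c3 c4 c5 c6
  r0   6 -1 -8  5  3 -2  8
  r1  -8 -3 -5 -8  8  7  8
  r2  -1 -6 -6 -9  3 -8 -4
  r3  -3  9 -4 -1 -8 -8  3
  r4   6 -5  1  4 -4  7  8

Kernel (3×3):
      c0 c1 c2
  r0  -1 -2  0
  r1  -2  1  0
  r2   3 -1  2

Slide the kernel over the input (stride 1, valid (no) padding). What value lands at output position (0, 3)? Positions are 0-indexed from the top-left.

The receptive field on the input at this output position is [5 3 -2 / -8 8 7 / -9 3 -8]. Elementwise product with the kernel and sum: 5·-1 + 3·-2 + -8·-2 + 8·1 + -9·3 + 3·-1 + -8·2.

-33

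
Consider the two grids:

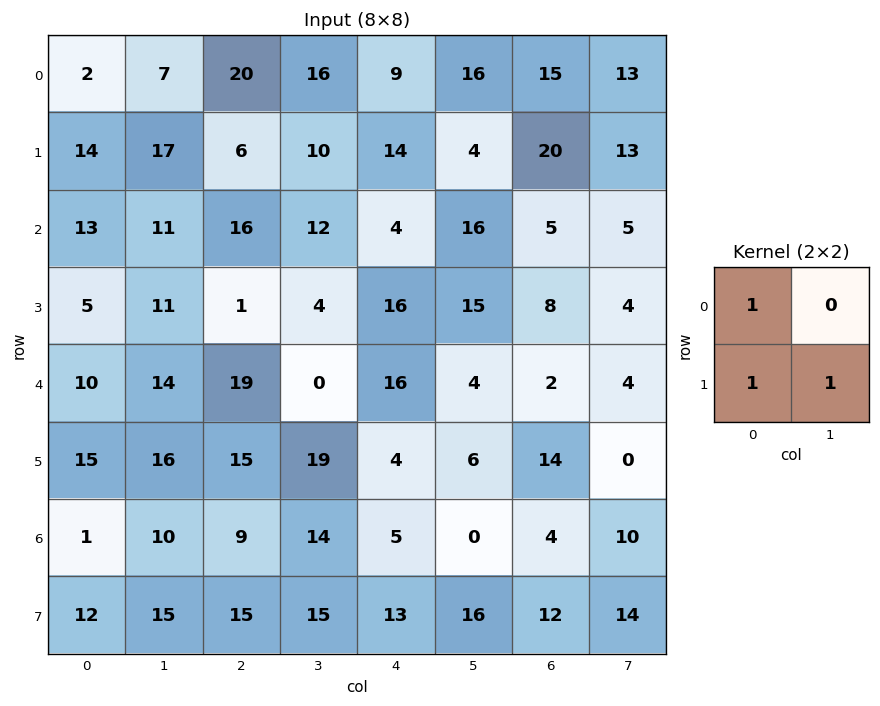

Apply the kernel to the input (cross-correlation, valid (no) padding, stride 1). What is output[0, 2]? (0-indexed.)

36

The receptive field on the input at this output position is [20 16 / 6 10]. Elementwise product with the kernel and sum: 20·1 + 6·1 + 10·1.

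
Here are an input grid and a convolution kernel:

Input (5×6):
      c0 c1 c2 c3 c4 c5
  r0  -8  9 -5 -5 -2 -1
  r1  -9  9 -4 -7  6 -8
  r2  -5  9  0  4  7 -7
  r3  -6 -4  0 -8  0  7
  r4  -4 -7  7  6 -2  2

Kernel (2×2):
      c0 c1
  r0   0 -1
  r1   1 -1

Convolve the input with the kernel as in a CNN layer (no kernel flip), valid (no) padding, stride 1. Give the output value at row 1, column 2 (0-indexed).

3

The receptive field on the input at this output position is [-4 -7 / 0 4]. Elementwise product with the kernel and sum: -7·-1 + 0·1 + 4·-1.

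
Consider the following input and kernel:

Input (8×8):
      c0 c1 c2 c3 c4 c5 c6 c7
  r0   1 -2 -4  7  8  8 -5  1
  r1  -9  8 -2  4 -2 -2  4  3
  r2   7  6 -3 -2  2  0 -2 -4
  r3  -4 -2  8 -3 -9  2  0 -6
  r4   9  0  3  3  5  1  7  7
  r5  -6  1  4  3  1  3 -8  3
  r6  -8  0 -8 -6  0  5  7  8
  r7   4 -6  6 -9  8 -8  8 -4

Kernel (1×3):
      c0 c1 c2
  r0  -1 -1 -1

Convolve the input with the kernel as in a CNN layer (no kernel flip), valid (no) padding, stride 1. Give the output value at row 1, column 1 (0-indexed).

-10

The receptive field on the input at this output position is [8 -2 4]. Elementwise product with the kernel and sum: 8·-1 + -2·-1 + 4·-1.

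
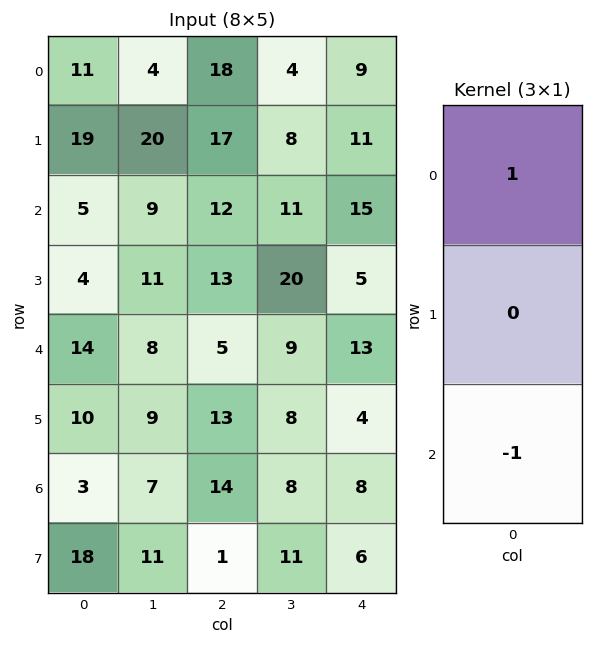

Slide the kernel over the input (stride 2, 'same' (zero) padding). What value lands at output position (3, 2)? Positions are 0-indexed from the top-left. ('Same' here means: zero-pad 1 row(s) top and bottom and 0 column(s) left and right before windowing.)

-2

The receptive field on the zero-padded input at this output position is [4 / 8 / 6]. Elementwise product with the kernel and sum: 4·1 + 6·-1.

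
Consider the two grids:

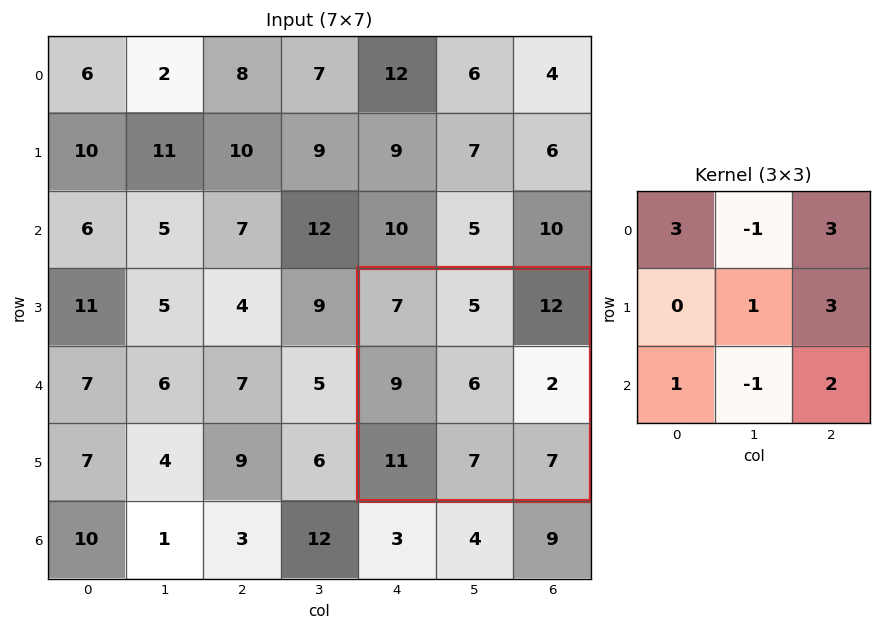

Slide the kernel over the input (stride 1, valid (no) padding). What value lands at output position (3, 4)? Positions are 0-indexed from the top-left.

82

The receptive field on the input at this output position is [7 5 12 / 9 6 2 / 11 7 7]. Elementwise product with the kernel and sum: 7·3 + 5·-1 + 12·3 + 6·1 + 2·3 + 11·1 + 7·-1 + 7·2.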